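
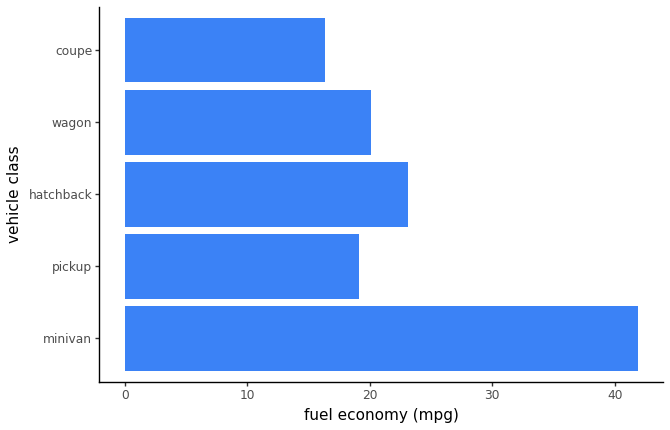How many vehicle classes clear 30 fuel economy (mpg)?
1

Above 30: minivan.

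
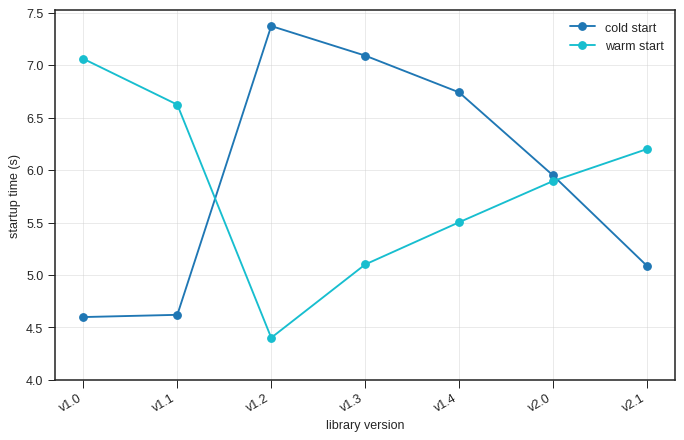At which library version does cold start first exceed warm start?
v1.1: cold start ≈ 4.5 vs warm start ≈ 6.5 (not yet); v1.2: cold start ≈ 7.5 vs warm start ≈ 4.5 (first crossover).

v1.2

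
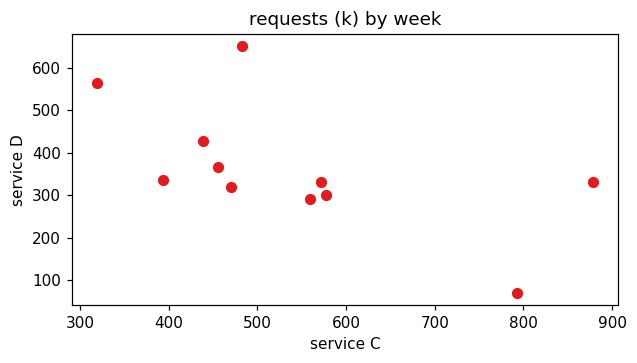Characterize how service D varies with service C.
Points are negatively correlated; moderate (|r| ≈ 0.6).

negative, moderate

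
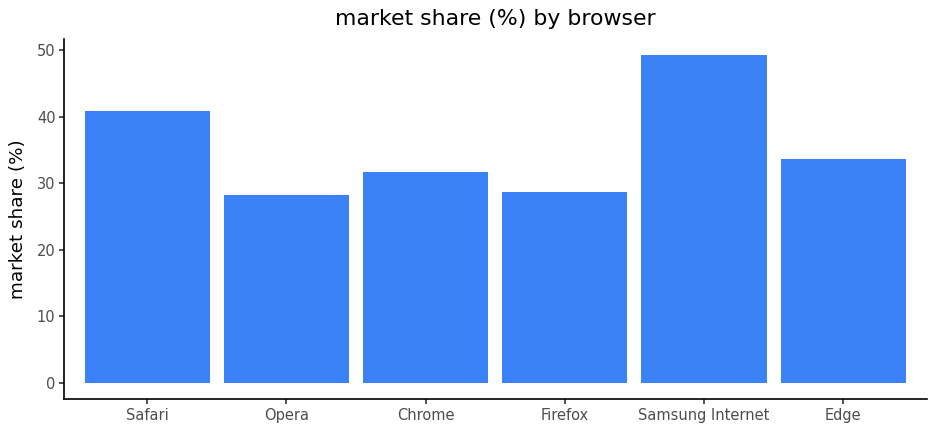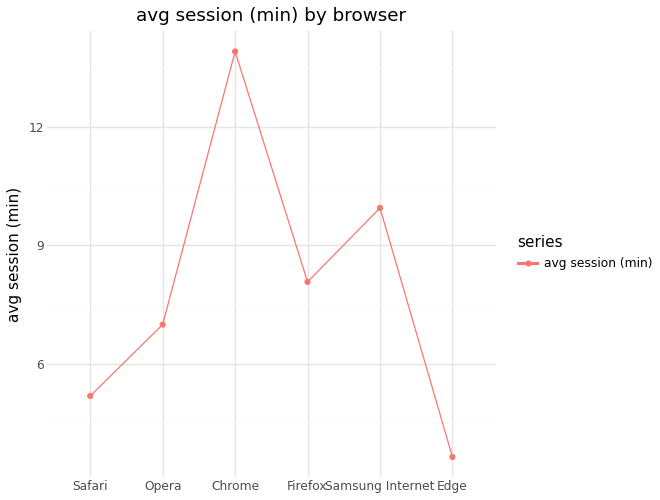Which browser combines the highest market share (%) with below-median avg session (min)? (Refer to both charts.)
Safari

Chart 2 median avg session (min) ≈ 8; below-median browsers: Safari, Opera, Edge. Among those, Safari has the highest market share (%) (≈ 40).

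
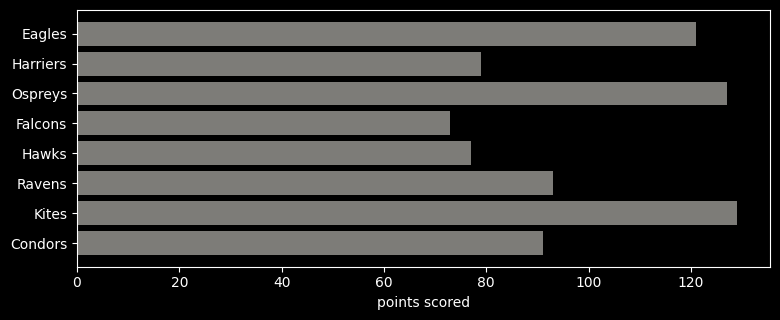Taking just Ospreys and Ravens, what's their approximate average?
≈ 110

(120 + 100) / 2 ≈ 110.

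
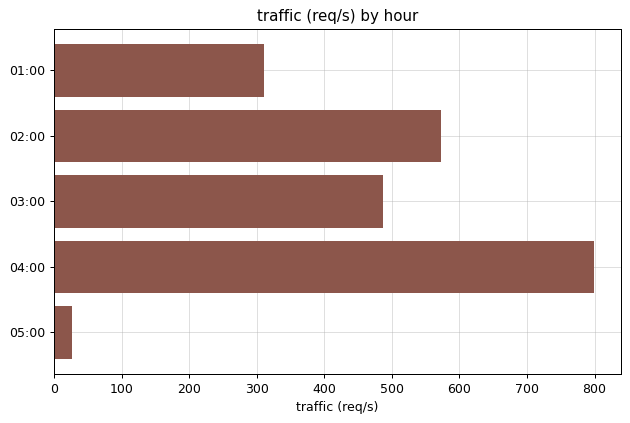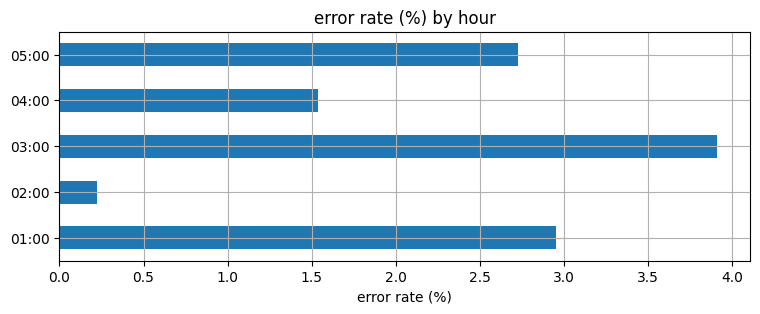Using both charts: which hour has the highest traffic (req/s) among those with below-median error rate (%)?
04:00

Chart 2 median error rate (%) ≈ 2.5; below-median hours: 02:00, 04:00. Among those, 04:00 has the highest traffic (req/s) (≈ 800).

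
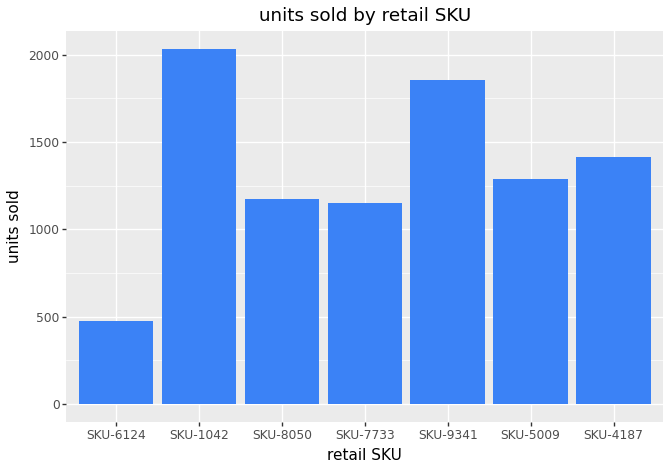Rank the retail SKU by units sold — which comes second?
Top 3: SKU-1042 ≈ 2000, SKU-9341 ≈ 1800, SKU-4187 ≈ 1400.

SKU-9341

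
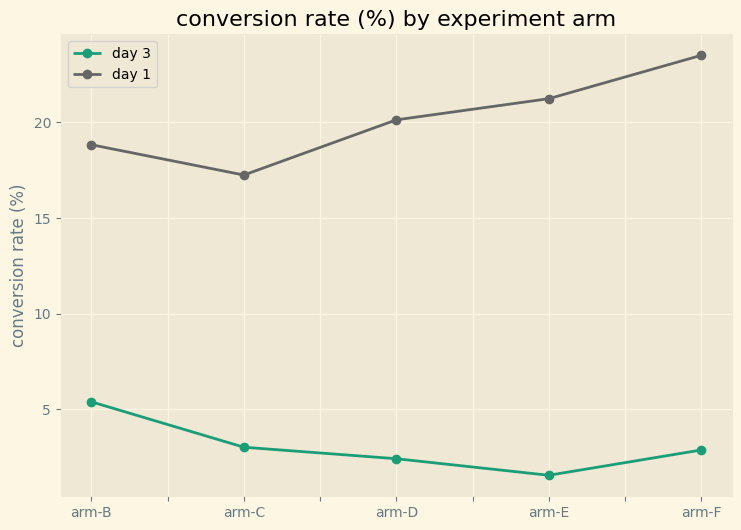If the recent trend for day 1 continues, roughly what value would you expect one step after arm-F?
Last three: 20, 22, 24 → slope ≈ 2/step → next ≈ 26.

≈ 26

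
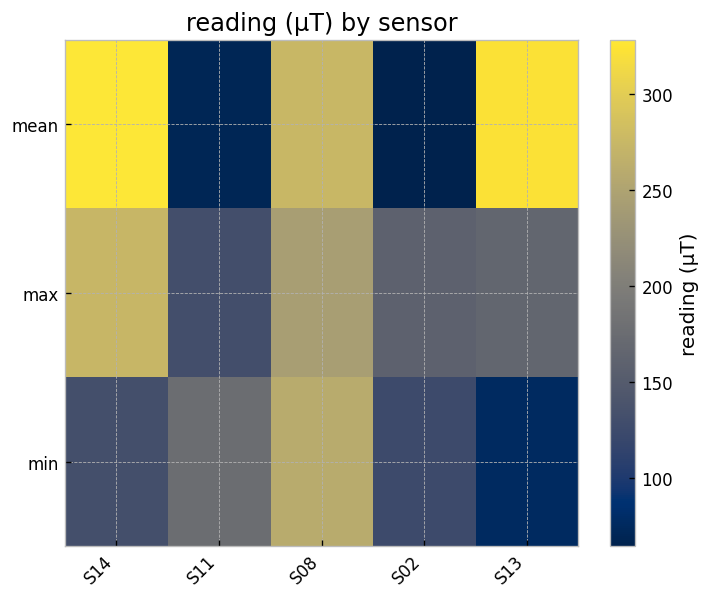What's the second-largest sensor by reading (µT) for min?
S11

Top 3 for min: S08 ≈ 250, S11 ≈ 175, S14 ≈ 125.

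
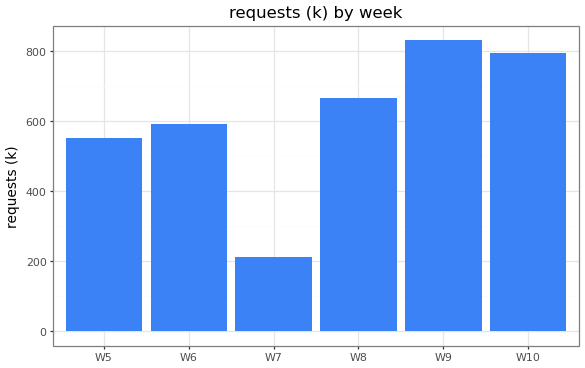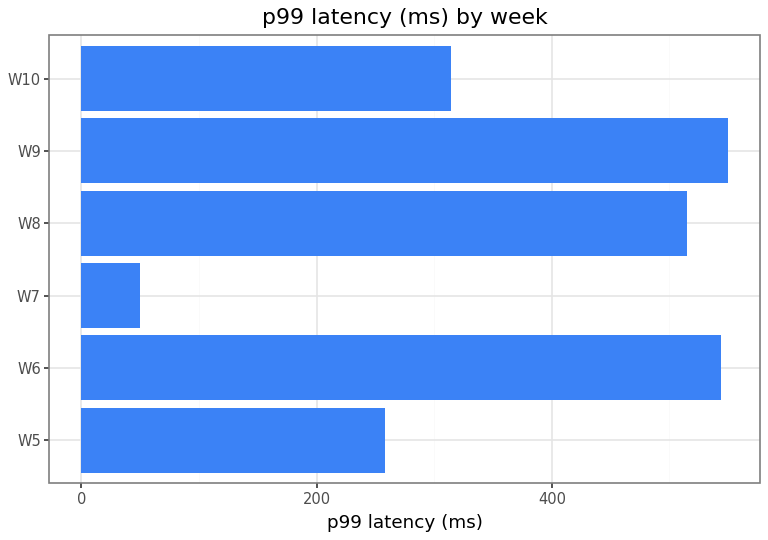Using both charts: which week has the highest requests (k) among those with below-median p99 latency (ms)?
W10

Chart 2 median p99 latency (ms) ≈ 400; below-median weeks: W5, W7, W10. Among those, W10 has the highest requests (k) (≈ 800).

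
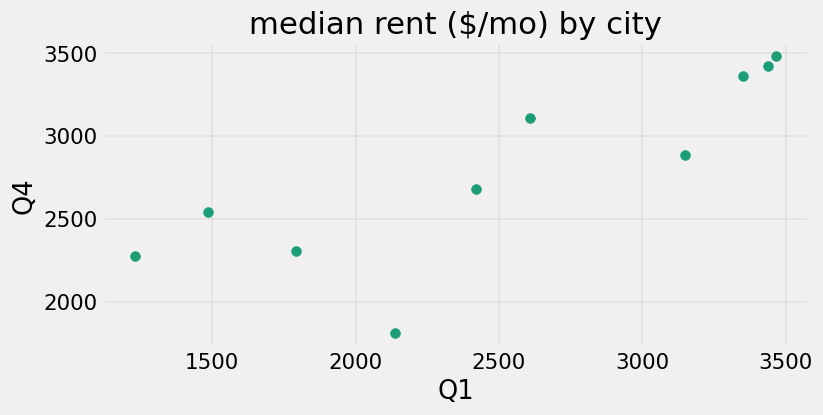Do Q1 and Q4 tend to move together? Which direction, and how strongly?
Points are positively correlated; strong (|r| ≈ 0.8).

positive, strong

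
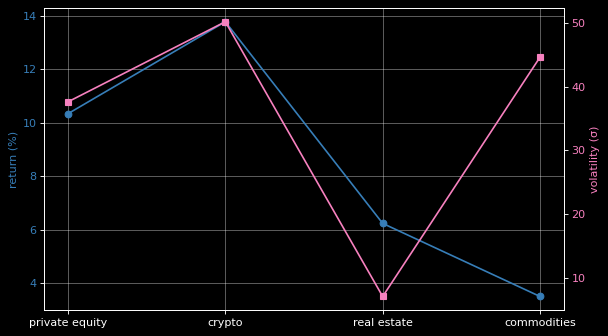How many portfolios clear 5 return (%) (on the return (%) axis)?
Above 5: private equity, crypto, real estate.

3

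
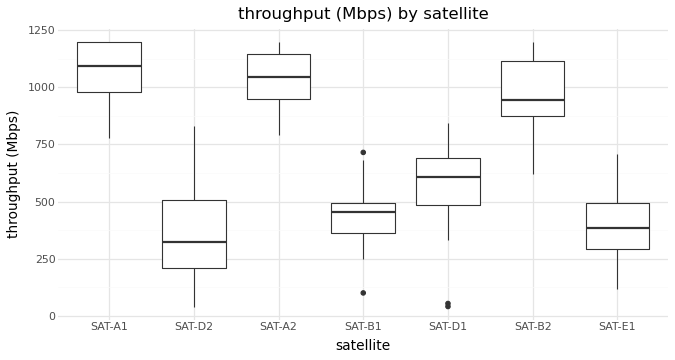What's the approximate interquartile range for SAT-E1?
≈ 200

Q3 ≈ 500, Q1 ≈ 300; IQR ≈ 200.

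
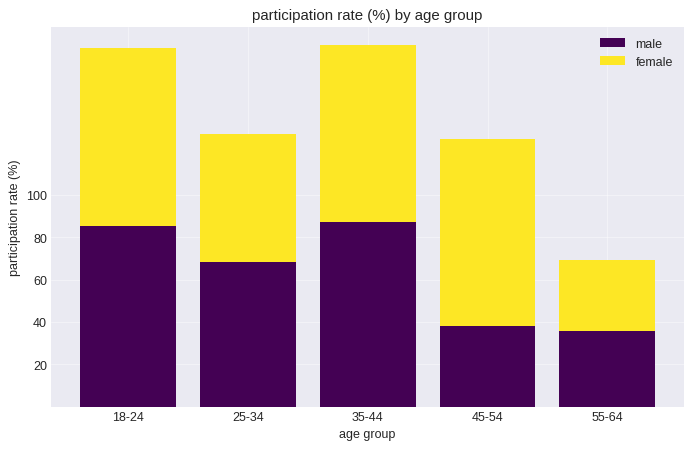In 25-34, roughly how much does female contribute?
≈ 60

female top ≈ 120, bottom ≈ 60; segment ≈ 60.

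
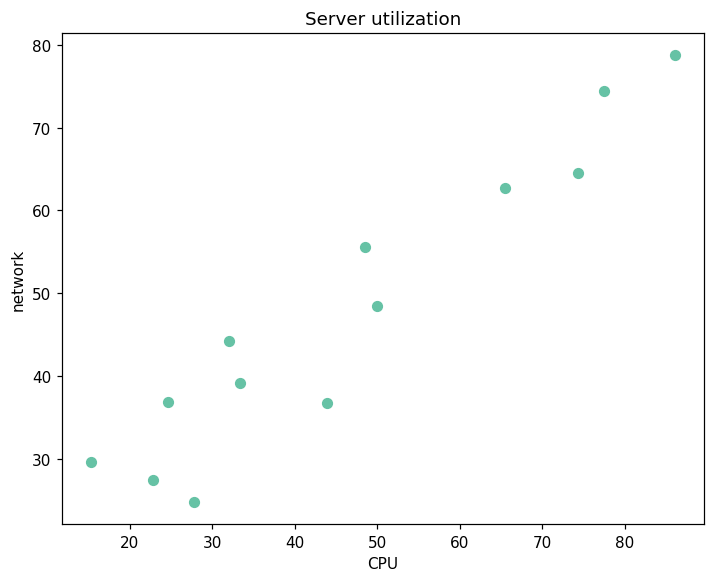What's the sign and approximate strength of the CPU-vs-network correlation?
Points are positively correlated; strong (|r| ≈ 1.0).

positive, strong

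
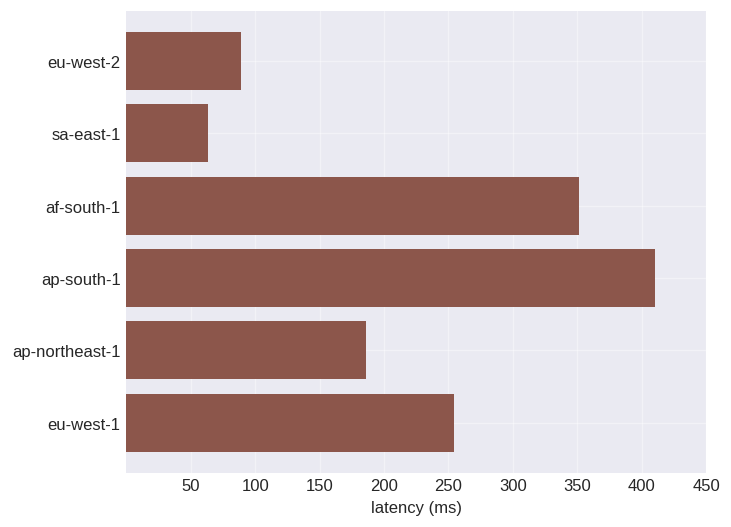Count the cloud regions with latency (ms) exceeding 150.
Above 150: af-south-1, ap-south-1, ap-northeast-1, eu-west-1.

4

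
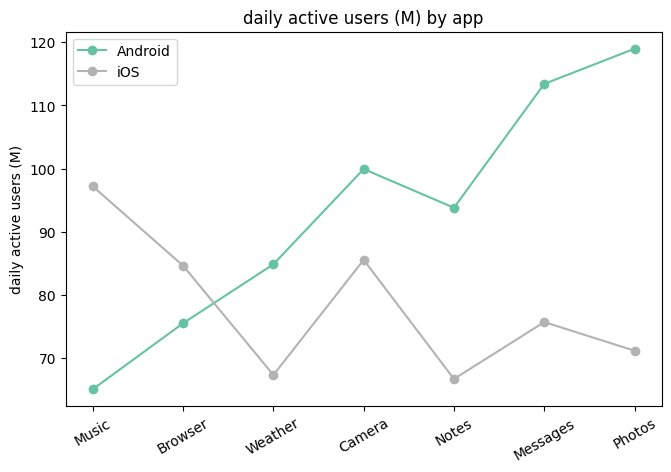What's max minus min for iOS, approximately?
≈ 30

Max Music ≈ 95, min Notes ≈ 65; range ≈ 30.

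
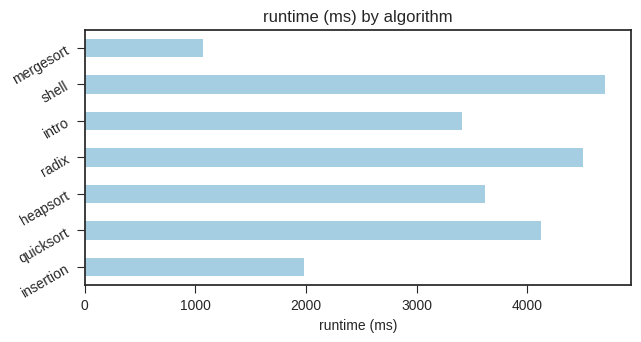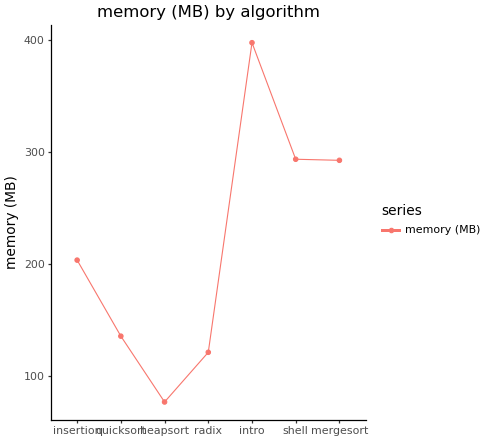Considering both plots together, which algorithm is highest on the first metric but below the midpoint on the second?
Chart 2 median memory (MB) ≈ 200; below-median algorithms: quicksort, heapsort, radix. Among those, radix has the highest runtime (ms) (≈ 4500).

radix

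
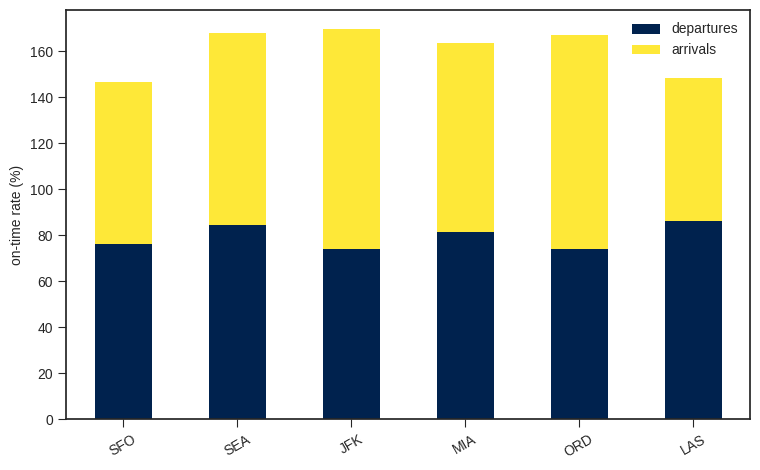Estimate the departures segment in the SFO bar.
≈ 80

departures top ≈ 80, bottom ≈ 0; segment ≈ 80.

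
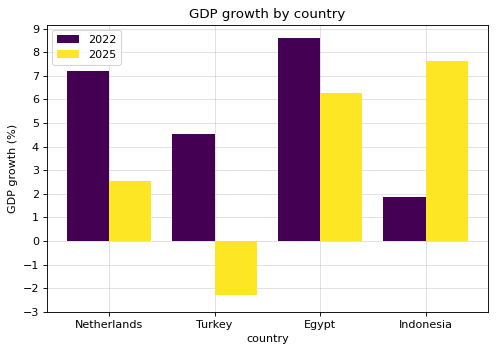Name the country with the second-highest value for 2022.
Netherlands

Top 3 for 2022: Egypt ≈ 9, Netherlands ≈ 7, Turkey ≈ 5.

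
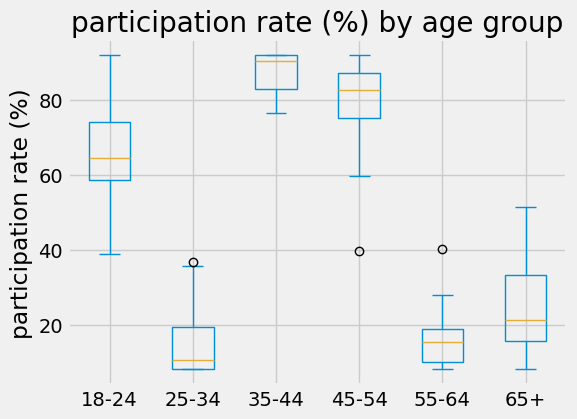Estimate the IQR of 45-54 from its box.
≈ 10

Q3 ≈ 90, Q1 ≈ 80; IQR ≈ 10.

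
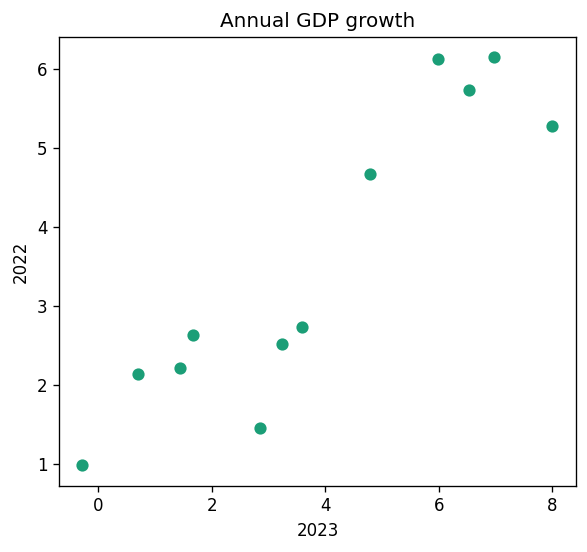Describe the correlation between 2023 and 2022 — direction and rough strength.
Points are positively correlated; strong (|r| ≈ 0.9).

positive, strong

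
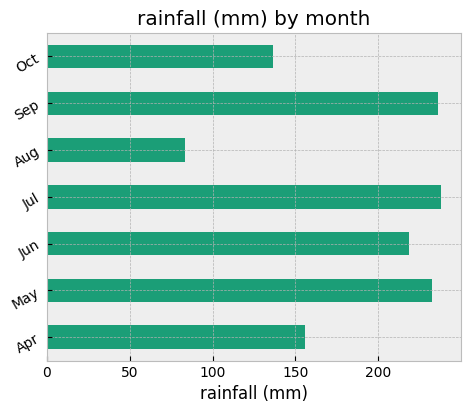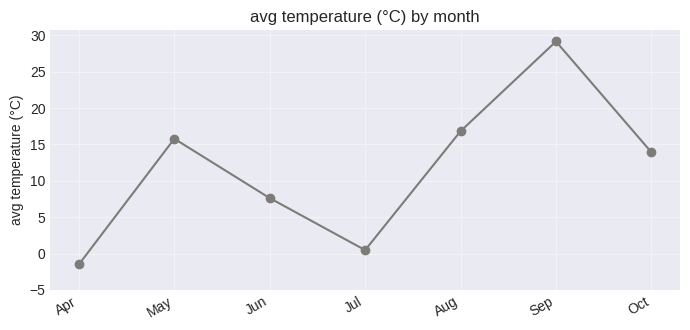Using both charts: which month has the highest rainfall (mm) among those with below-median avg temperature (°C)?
Jul

Chart 2 median avg temperature (°C) ≈ 15; below-median months: Apr, Jun, Jul. Among those, Jul has the highest rainfall (mm) (≈ 250).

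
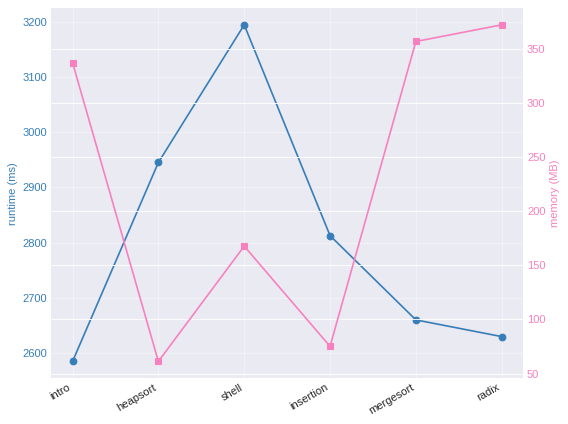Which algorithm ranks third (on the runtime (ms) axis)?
insertion

Top 4 (on the runtime (ms) axis): shell ≈ 3200, heapsort ≈ 2900, insertion ≈ 2800, mergesort ≈ 2700.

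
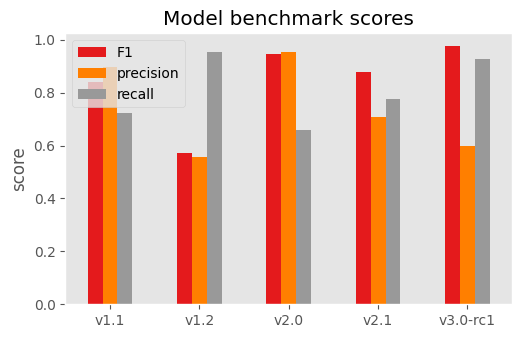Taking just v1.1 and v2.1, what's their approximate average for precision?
(0.9 + 0.7) / 2 ≈ 0.8.

≈ 0.8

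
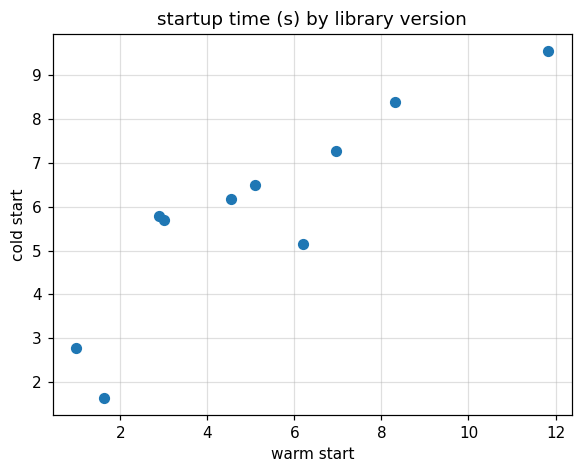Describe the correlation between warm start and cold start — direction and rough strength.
positive, strong

Points are positively correlated; strong (|r| ≈ 0.9).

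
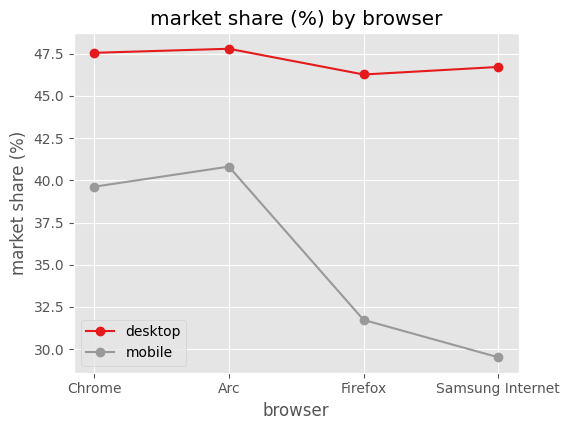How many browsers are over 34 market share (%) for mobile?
Above 34: Chrome, Arc.

2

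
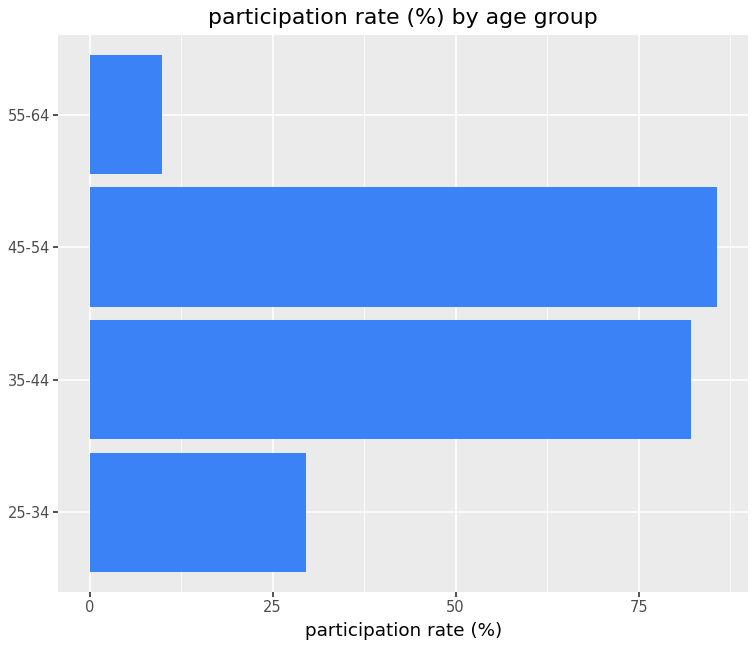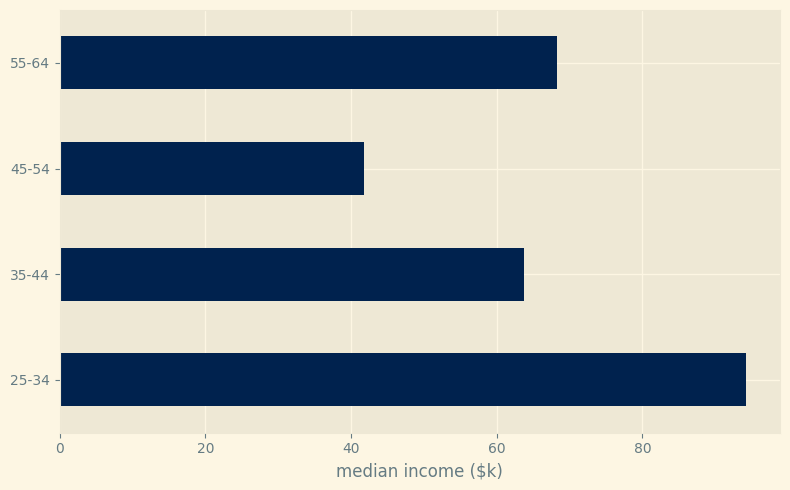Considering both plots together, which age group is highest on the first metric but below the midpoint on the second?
45-54

Chart 2 median median income ($k) ≈ 70; below-median age groups: 35-44, 45-54. Among those, 45-54 has the highest participation rate (%) (≈ 90).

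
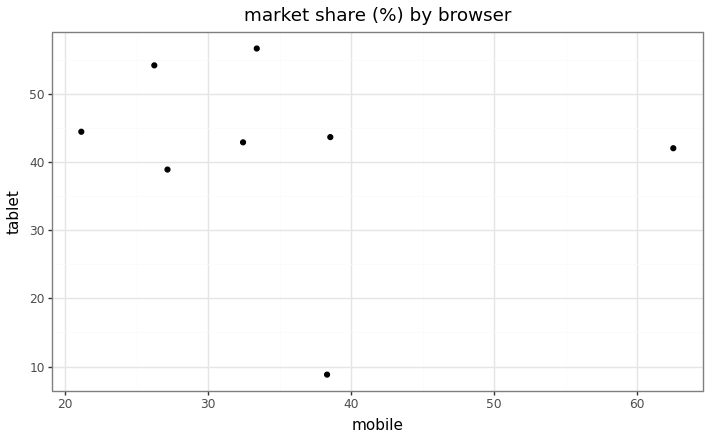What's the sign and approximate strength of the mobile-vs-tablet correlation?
no clear correlation

Points are roughly uncorrelated; weak (|r| ≈ 0.2).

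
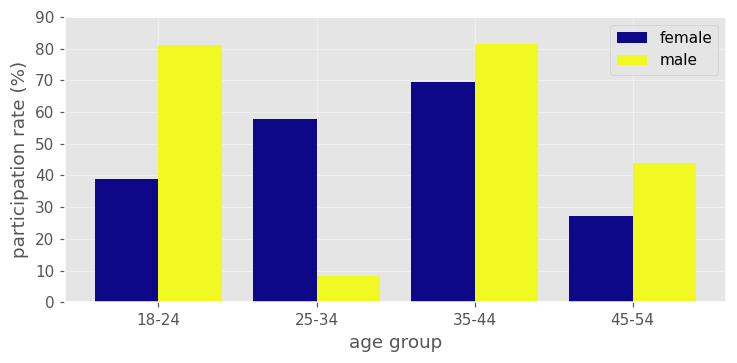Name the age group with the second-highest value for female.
25-34

Top 3 for female: 35-44 ≈ 70, 25-34 ≈ 60, 18-24 ≈ 40.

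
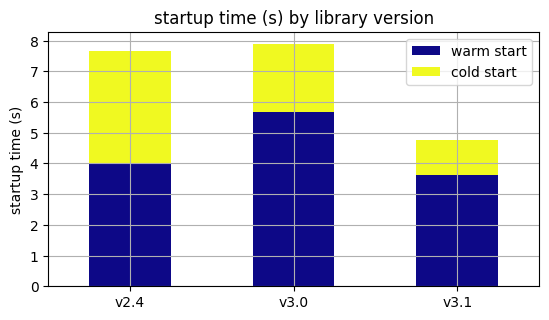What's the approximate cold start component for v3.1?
cold start top ≈ 5, bottom ≈ 4; segment ≈ 1.

≈ 1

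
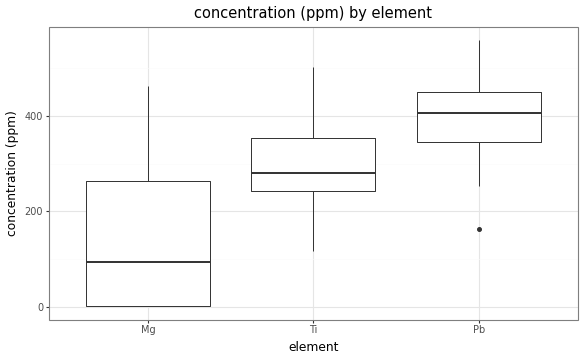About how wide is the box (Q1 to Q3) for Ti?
≈ 120

Q3 ≈ 360, Q1 ≈ 240; IQR ≈ 120.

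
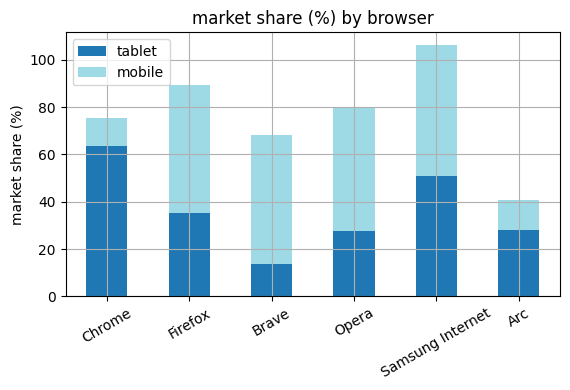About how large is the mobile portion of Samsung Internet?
mobile top ≈ 110, bottom ≈ 50; segment ≈ 60.

≈ 60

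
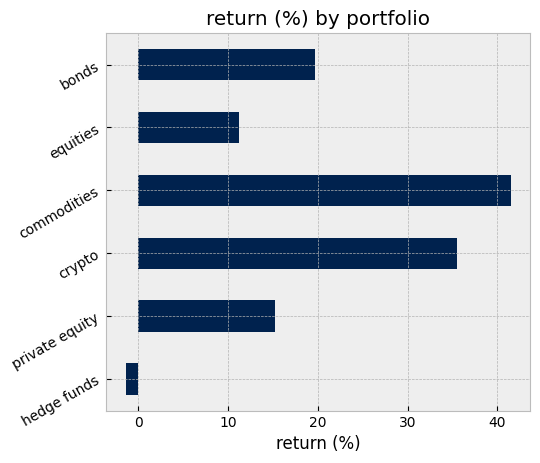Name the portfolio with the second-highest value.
crypto

Top 3: commodities ≈ 40, crypto ≈ 35, bonds ≈ 20.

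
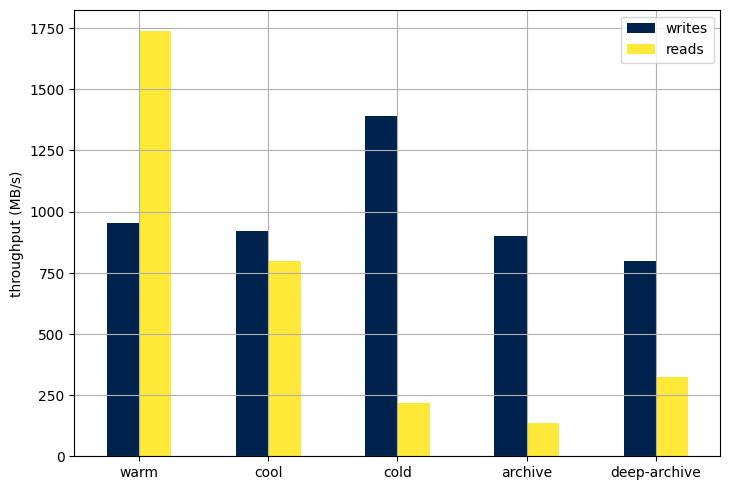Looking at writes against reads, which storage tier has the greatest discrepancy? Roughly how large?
cold, ≈ 1200 MB/s

cold: writes ≈ 1400, reads ≈ 200 → gap ≈ 1200. Next-largest (warm) is only ≈ 800.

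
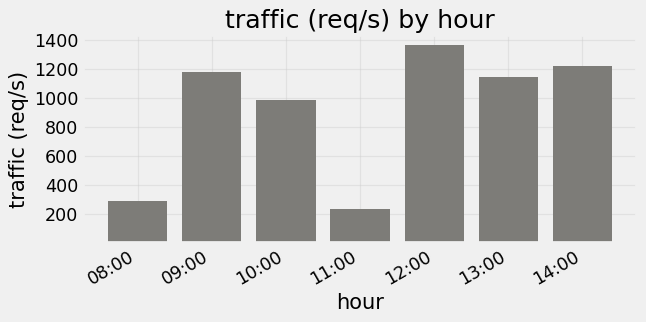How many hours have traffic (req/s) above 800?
Above 800: 09:00, 10:00, 12:00, 13:00, 14:00.

5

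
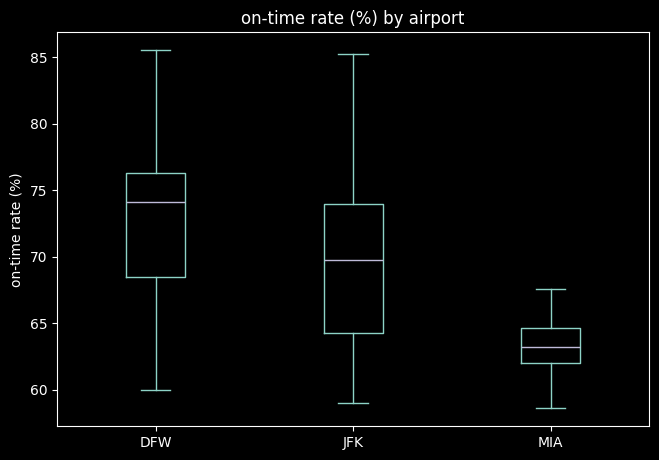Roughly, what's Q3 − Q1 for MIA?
≈ 3

Q3 ≈ 65, Q1 ≈ 62; IQR ≈ 3.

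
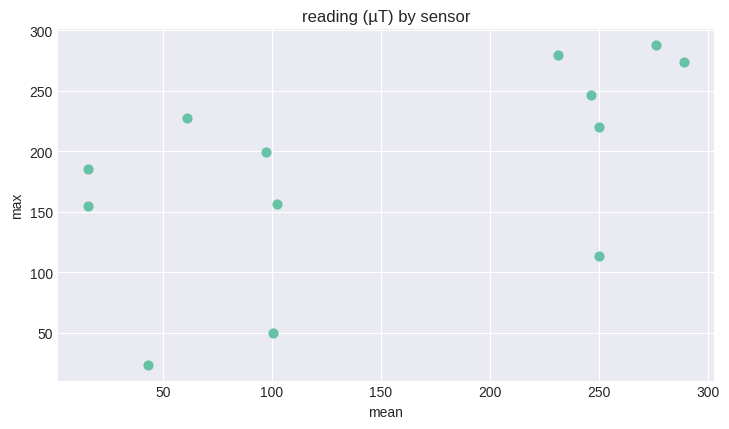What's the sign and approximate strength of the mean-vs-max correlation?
positive, moderate

Points are positively correlated; moderate (|r| ≈ 0.6).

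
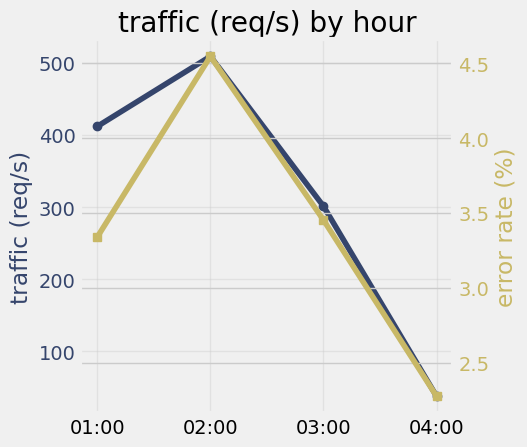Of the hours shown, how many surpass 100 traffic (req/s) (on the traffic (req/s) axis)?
3

Above 100: 01:00, 02:00, 03:00.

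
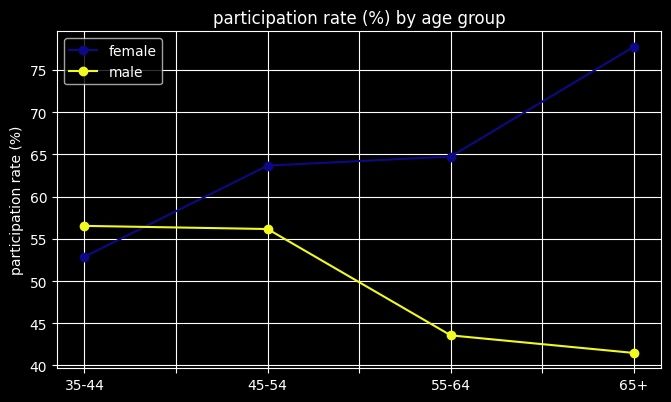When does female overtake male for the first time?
45-54

35-44: female ≈ 55 vs male ≈ 55 (not yet); 45-54: female ≈ 65 vs male ≈ 55 (first crossover).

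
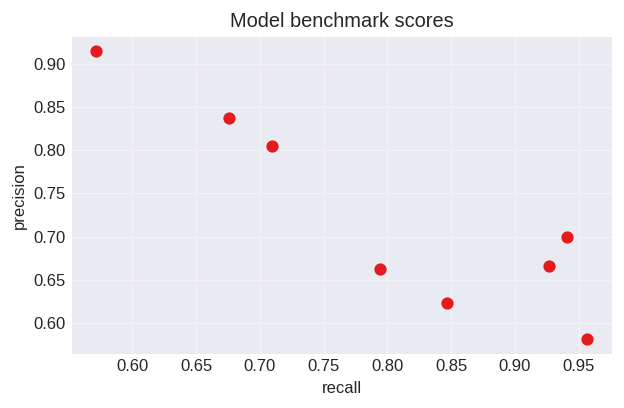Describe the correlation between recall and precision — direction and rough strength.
negative, strong

Points are negatively correlated; strong (|r| ≈ 0.9).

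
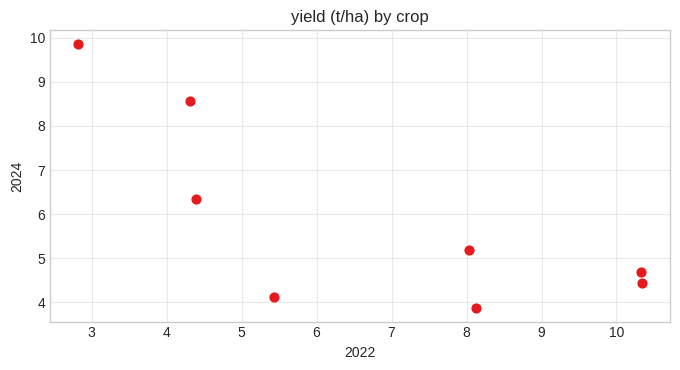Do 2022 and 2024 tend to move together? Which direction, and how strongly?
negative, strong

Points are negatively correlated; strong (|r| ≈ 0.8).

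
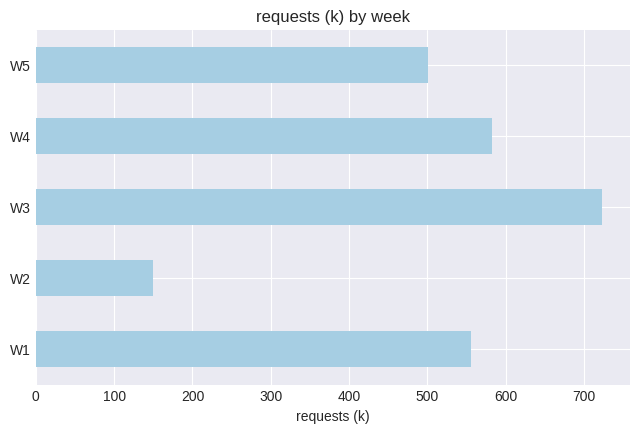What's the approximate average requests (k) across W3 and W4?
≈ 650

(700 + 600) / 2 ≈ 650.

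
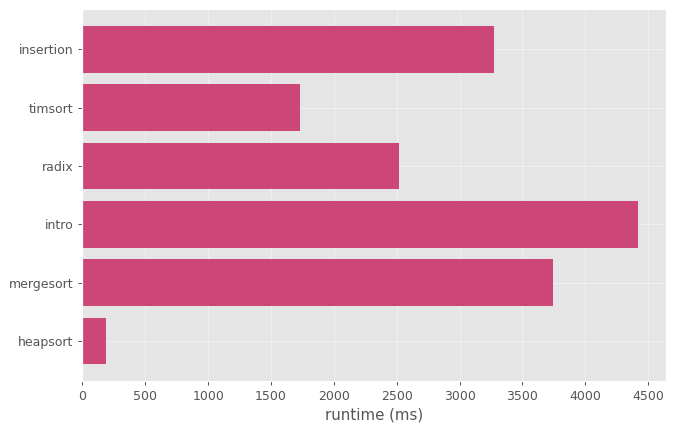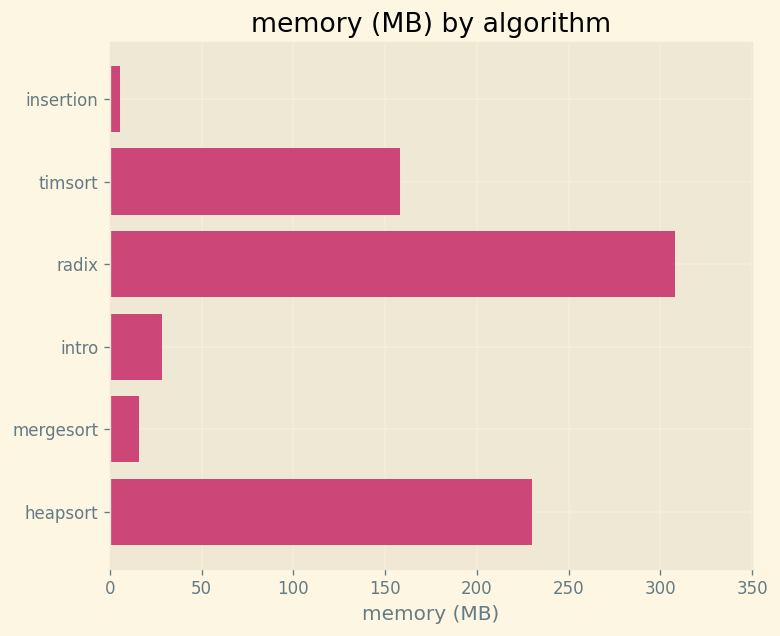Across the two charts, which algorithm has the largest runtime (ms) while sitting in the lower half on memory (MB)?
Chart 2 median memory (MB) ≈ 100; below-median algorithms: insertion, intro, mergesort. Among those, intro has the highest runtime (ms) (≈ 4500).

intro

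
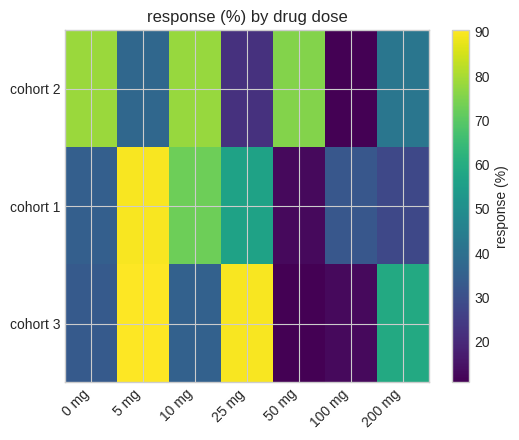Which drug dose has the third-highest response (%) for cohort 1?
Top 4 for cohort 1: 5 mg ≈ 90, 10 mg ≈ 70, 25 mg ≈ 60, 0 mg ≈ 30.

25 mg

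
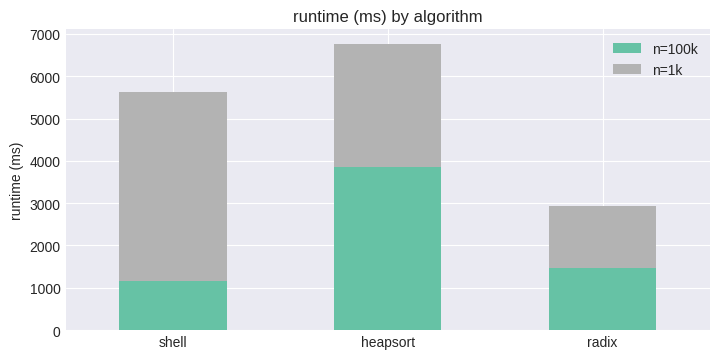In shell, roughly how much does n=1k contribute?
n=1k top ≈ 6000, bottom ≈ 1000; segment ≈ 5000.

≈ 5000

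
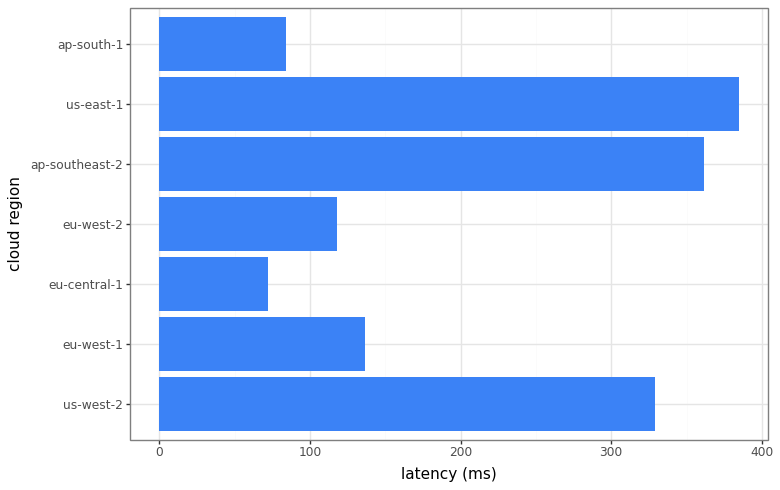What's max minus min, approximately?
≈ 350

Max us-east-1 ≈ 400, min eu-central-1 ≈ 50; range ≈ 350.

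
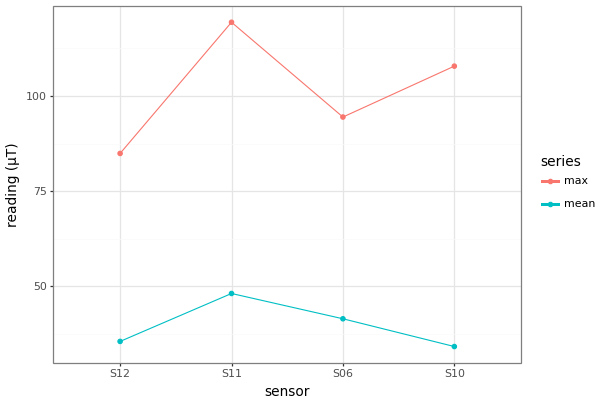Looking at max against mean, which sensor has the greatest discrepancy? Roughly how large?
S10, ≈ 80 µT

S10: max ≈ 110, mean ≈ 30 → gap ≈ 80. Next-largest (S11) is only ≈ 70.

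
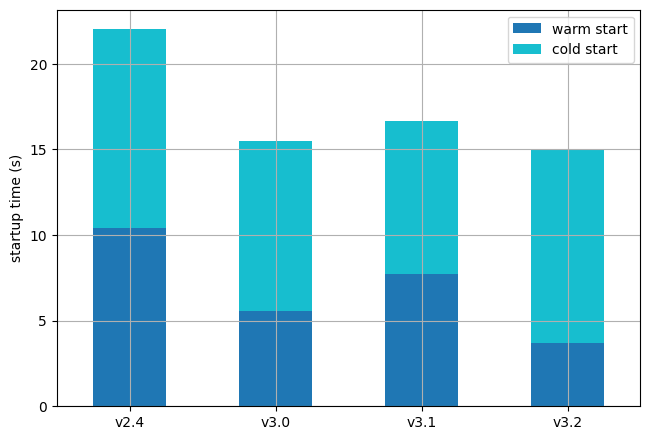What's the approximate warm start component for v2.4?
≈ 10

warm start top ≈ 10, bottom ≈ 0; segment ≈ 10.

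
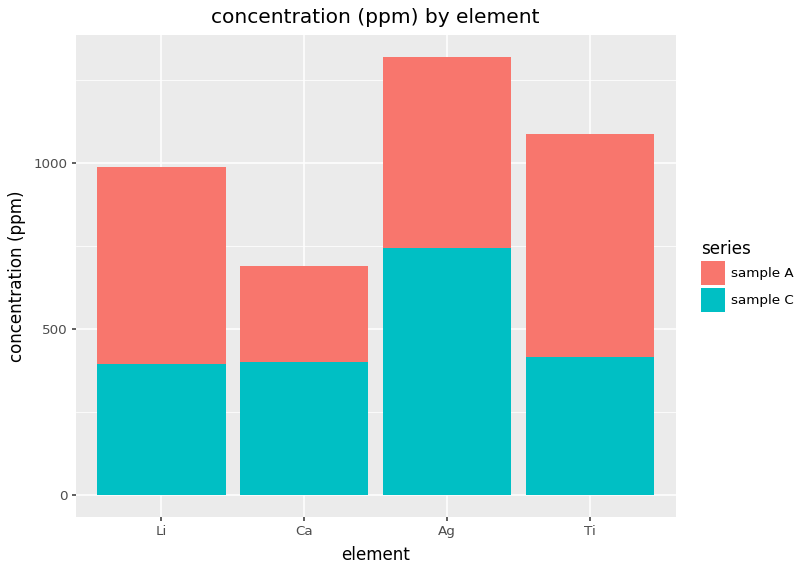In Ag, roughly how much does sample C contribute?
≈ 800

sample C top ≈ 800, bottom ≈ 0; segment ≈ 800.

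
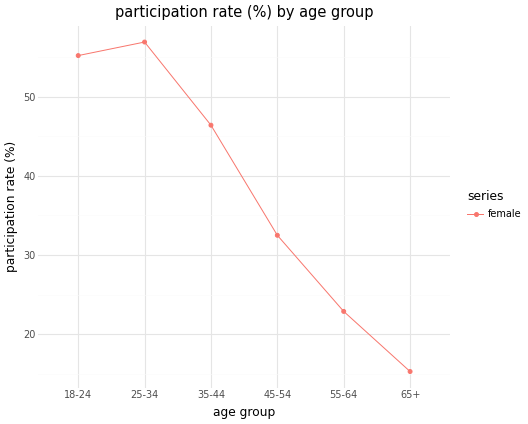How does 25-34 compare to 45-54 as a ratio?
25-34 ≈ 55, 45-54 ≈ 35; 55/35 ≈ 1.57.

≈ 1.57×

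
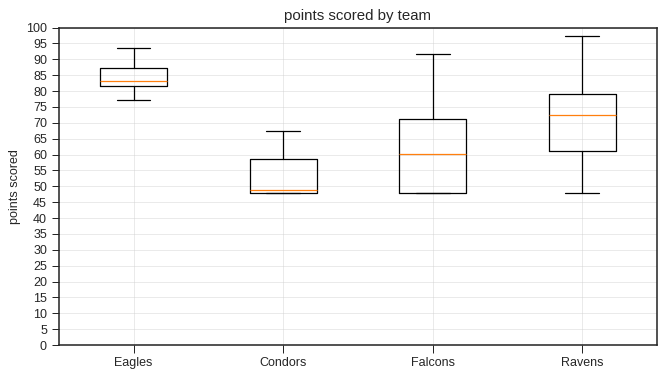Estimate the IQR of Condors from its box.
≈ 10

Q3 ≈ 60, Q1 ≈ 50; IQR ≈ 10.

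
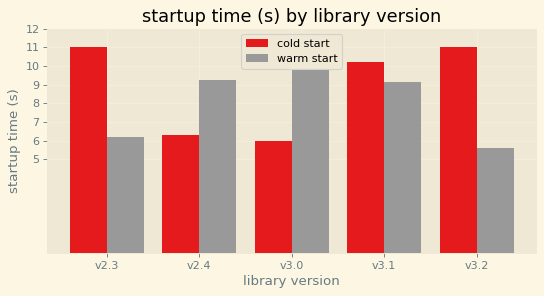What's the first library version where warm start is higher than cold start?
v2.4

v2.3: warm start ≈ 6 vs cold start ≈ 11 (not yet); v2.4: warm start ≈ 9 vs cold start ≈ 6 (first crossover).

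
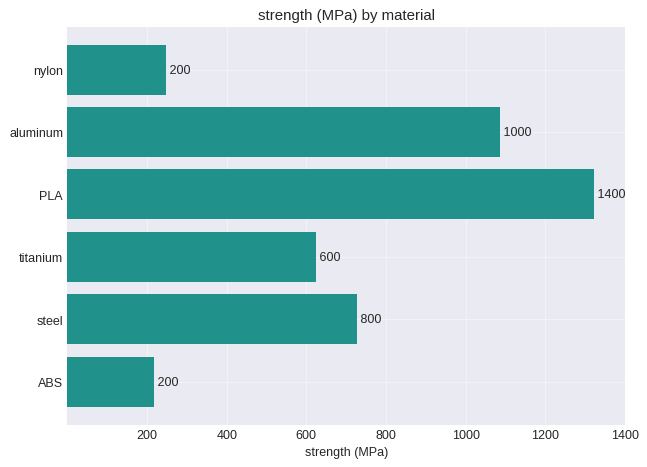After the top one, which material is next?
aluminum

Top 3: PLA ≈ 1400, aluminum ≈ 1000, steel ≈ 800.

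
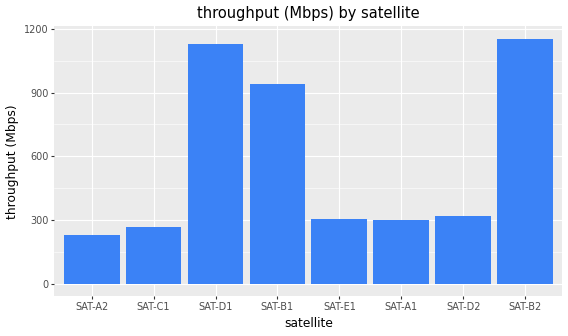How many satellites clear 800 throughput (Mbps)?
Above 800: SAT-D1, SAT-B1, SAT-B2.

3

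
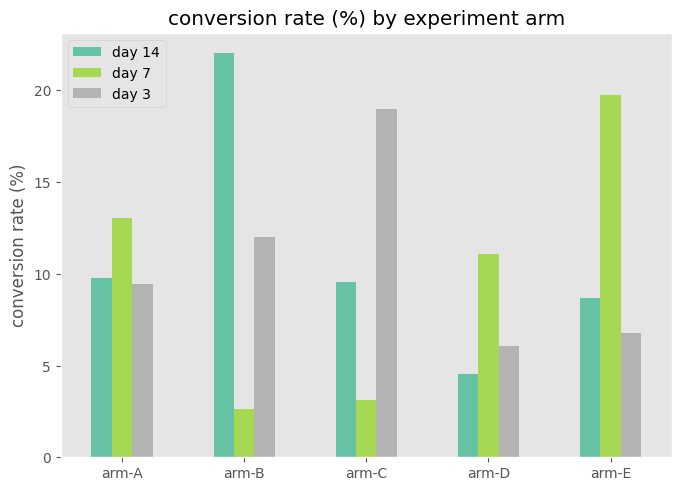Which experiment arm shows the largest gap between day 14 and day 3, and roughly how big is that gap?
arm-B: day 14 ≈ 22, day 3 ≈ 12 → gap ≈ 10. Next-largest (arm-C) is only ≈ 8.

arm-B, ≈ 10 %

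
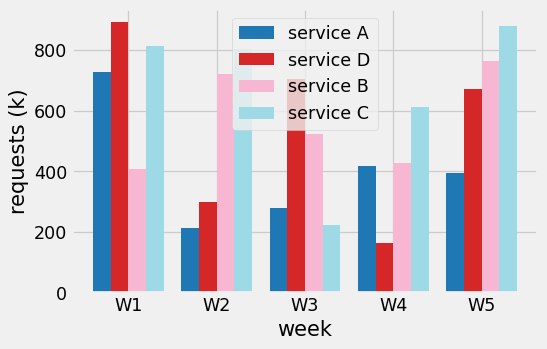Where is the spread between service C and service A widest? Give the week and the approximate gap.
W2, ≈ 600 k

W2: service C ≈ 800, service A ≈ 200 → gap ≈ 600. Next-largest (W5) is only ≈ 500.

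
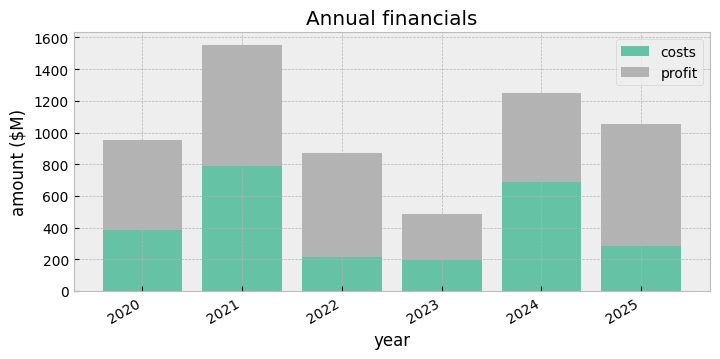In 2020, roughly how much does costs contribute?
≈ 400

costs top ≈ 400, bottom ≈ 0; segment ≈ 400.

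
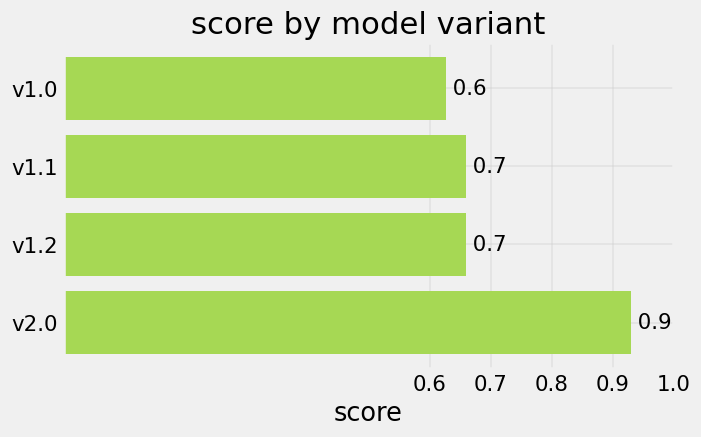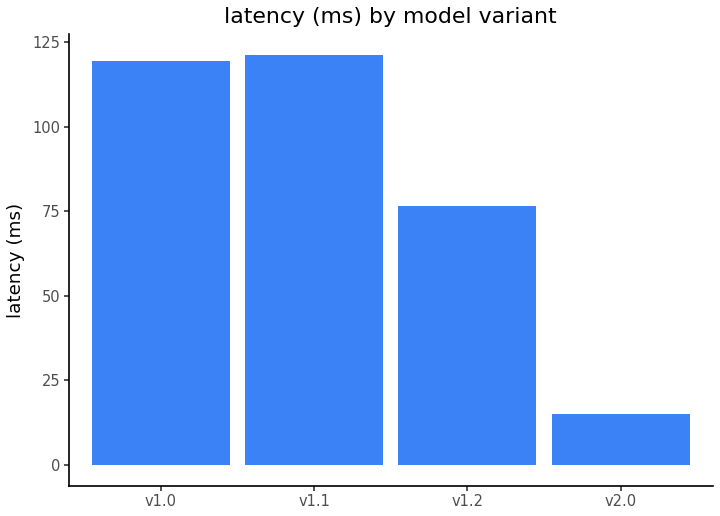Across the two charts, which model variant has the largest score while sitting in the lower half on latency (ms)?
Chart 2 median latency (ms) ≈ 100; below-median model variants: v1.2, v2.0. Among those, v2.0 has the highest score (≈ 0.9).

v2.0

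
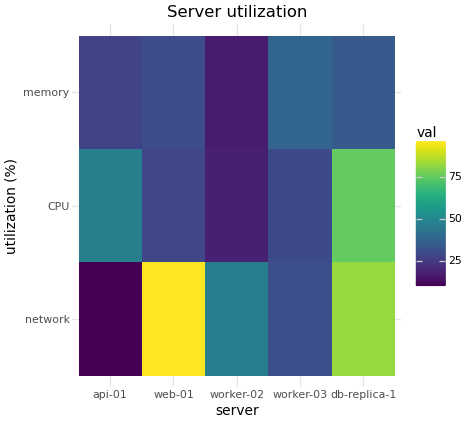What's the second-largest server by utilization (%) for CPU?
Top 3 for CPU: db-replica-1 ≈ 80, api-01 ≈ 50, worker-03 ≈ 30.

api-01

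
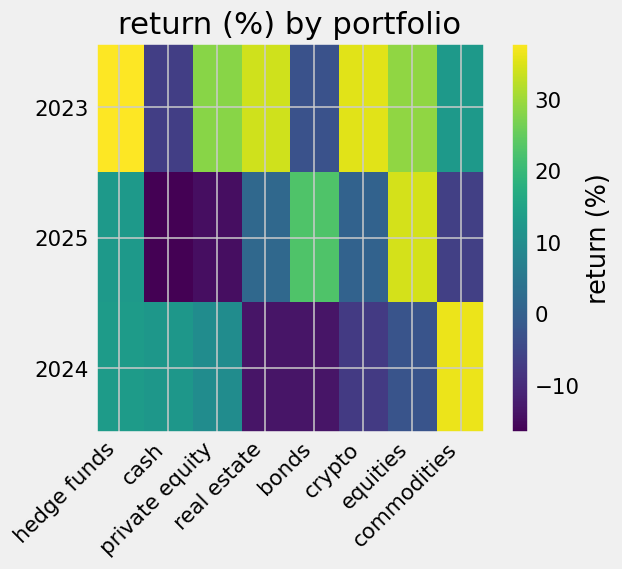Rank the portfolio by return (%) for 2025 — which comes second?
bonds

Top 3 for 2025: equities ≈ 35, bonds ≈ 25, hedge funds ≈ 15.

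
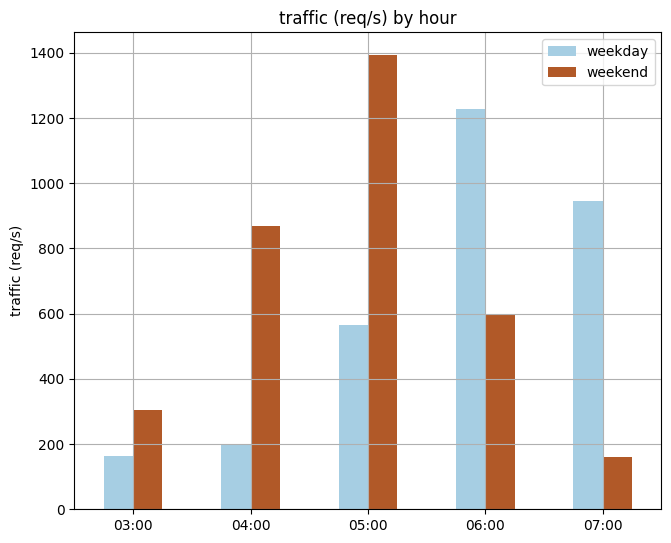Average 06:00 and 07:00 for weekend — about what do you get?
≈ 400

(600 + 200) / 2 ≈ 400.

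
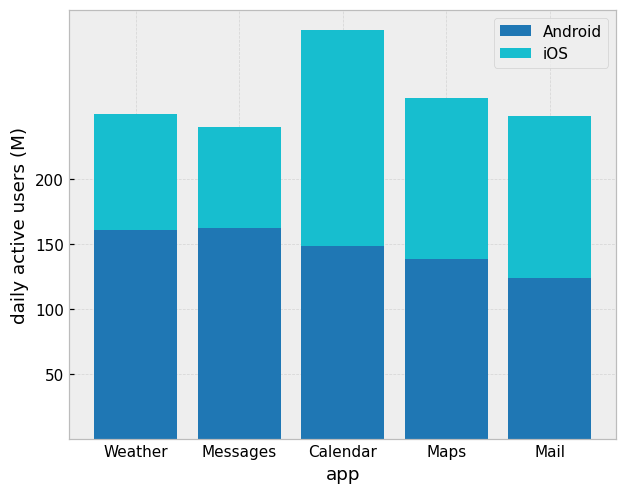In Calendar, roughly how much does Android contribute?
≈ 150

Android top ≈ 150, bottom ≈ 0; segment ≈ 150.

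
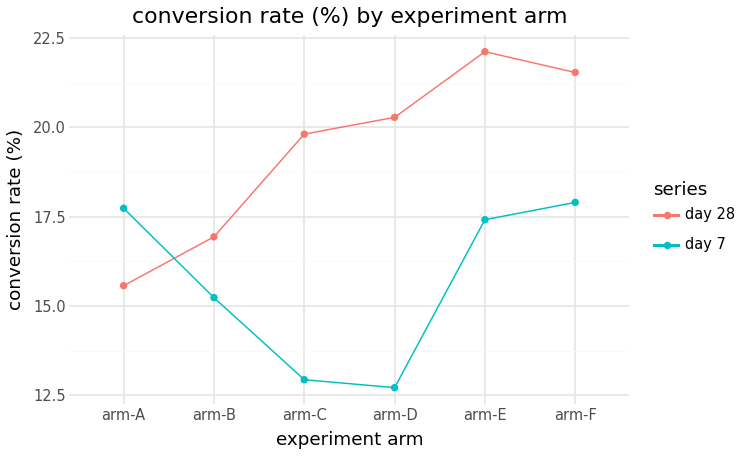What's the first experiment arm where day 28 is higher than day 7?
arm-A: day 28 ≈ 16 vs day 7 ≈ 18 (not yet); arm-B: day 28 ≈ 17 vs day 7 ≈ 15 (first crossover).

arm-B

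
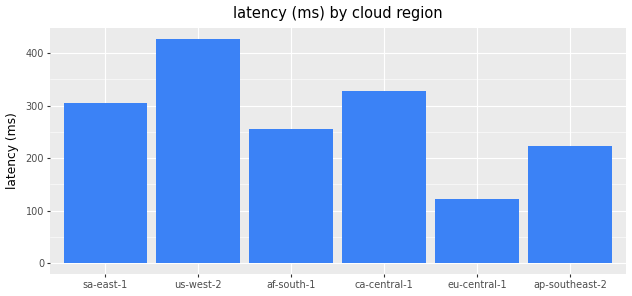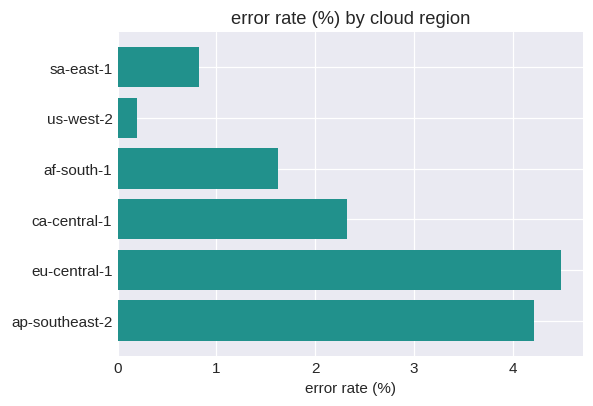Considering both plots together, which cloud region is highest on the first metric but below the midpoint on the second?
us-west-2

Chart 2 median error rate (%) ≈ 2; below-median cloud regions: sa-east-1, us-west-2, af-south-1. Among those, us-west-2 has the highest latency (ms) (≈ 450).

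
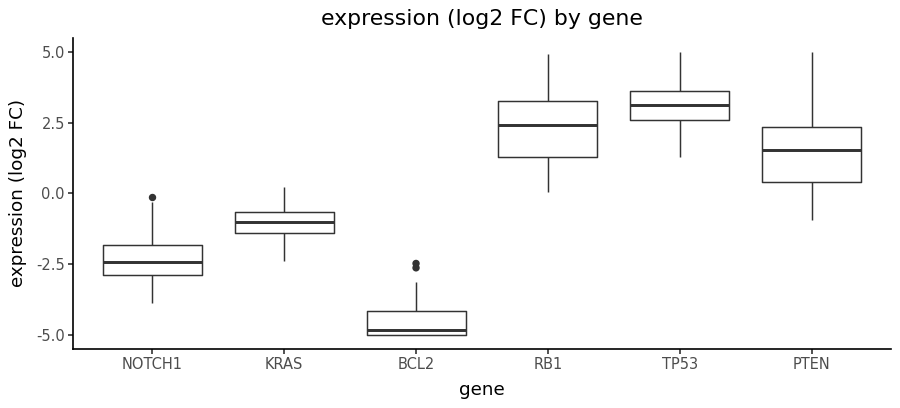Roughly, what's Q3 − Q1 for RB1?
Q3 ≈ 3, Q1 ≈ 1; IQR ≈ 2.

≈ 2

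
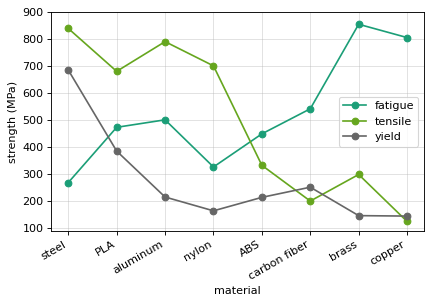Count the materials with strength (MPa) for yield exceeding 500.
Above 500: steel.

1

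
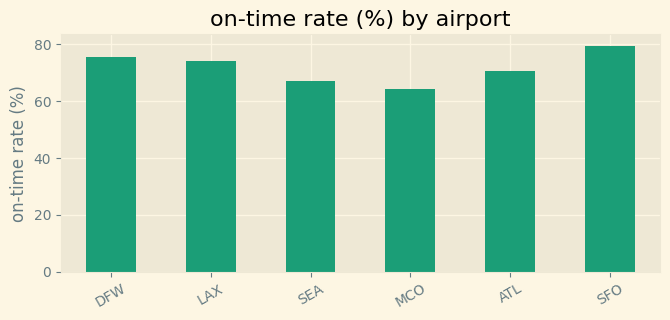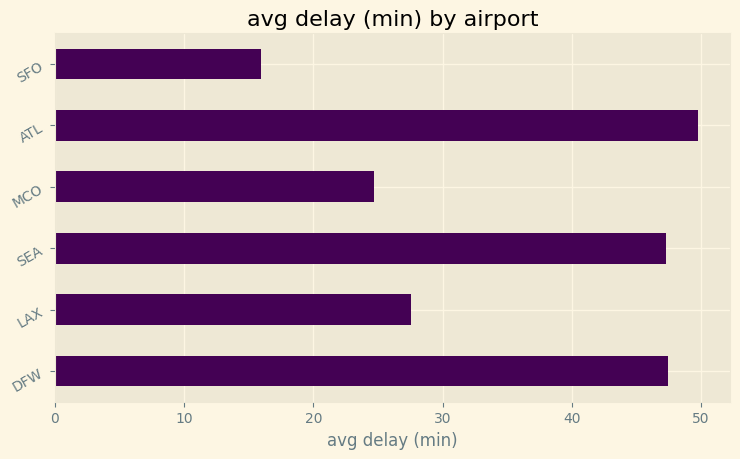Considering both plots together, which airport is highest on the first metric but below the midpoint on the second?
Chart 2 median avg delay (min) ≈ 35; below-median airports: LAX, MCO, SFO. Among those, SFO has the highest on-time rate (%) (≈ 80).

SFO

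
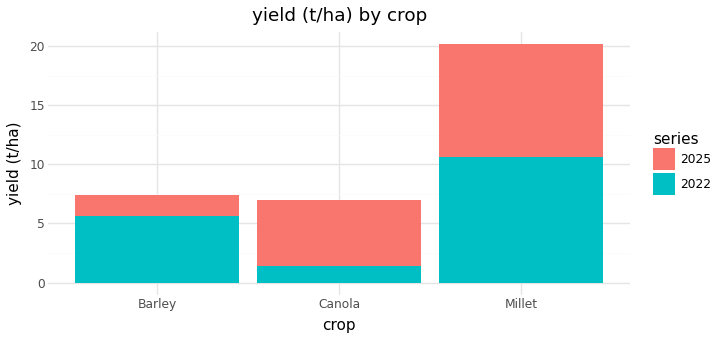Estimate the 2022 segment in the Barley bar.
≈ 6

2022 top ≈ 6, bottom ≈ 0; segment ≈ 6.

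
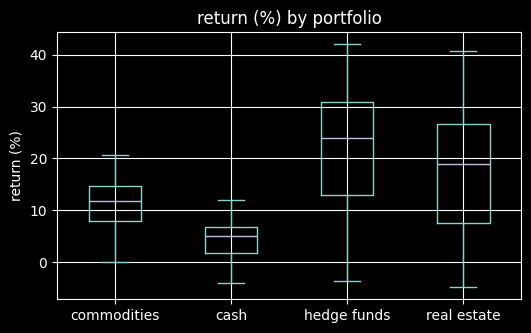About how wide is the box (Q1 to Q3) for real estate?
Q3 ≈ 26, Q1 ≈ 8; IQR ≈ 18.

≈ 18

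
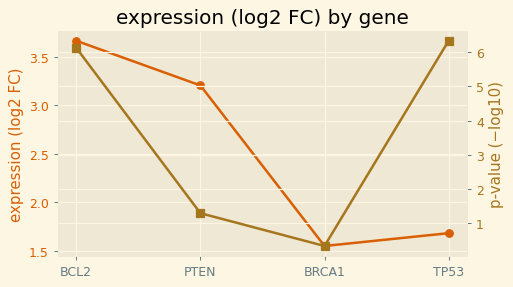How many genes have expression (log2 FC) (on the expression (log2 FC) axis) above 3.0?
Above 3.0: BCL2, PTEN.

2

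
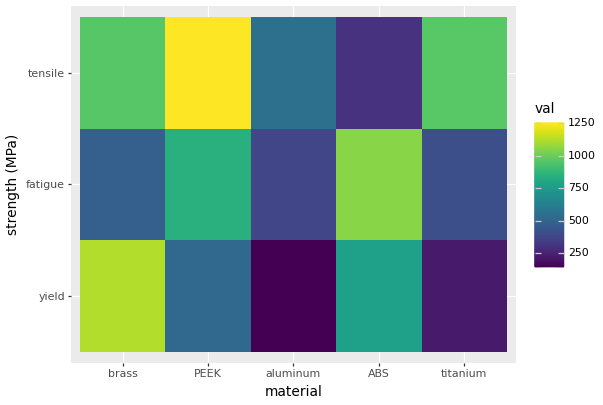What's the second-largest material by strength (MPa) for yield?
Top 3 for yield: brass ≈ 1100, ABS ≈ 800, PEEK ≈ 500.

ABS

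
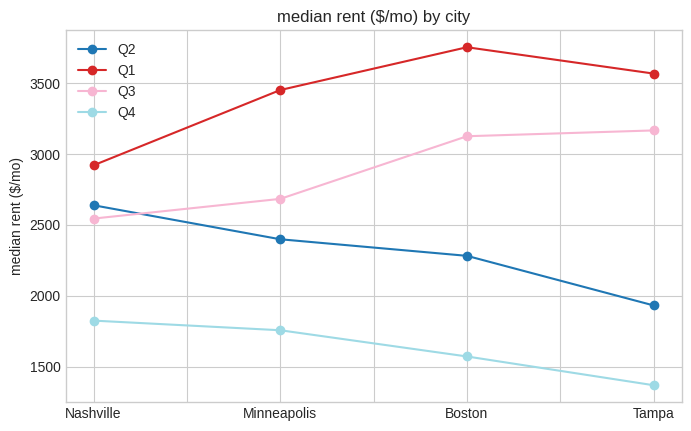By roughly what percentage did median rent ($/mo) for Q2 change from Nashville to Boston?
≈ -15.4%

Nashville ≈ 2600, Boston ≈ 2200; (2200 − 2600) / 2600 ≈ -15.4%.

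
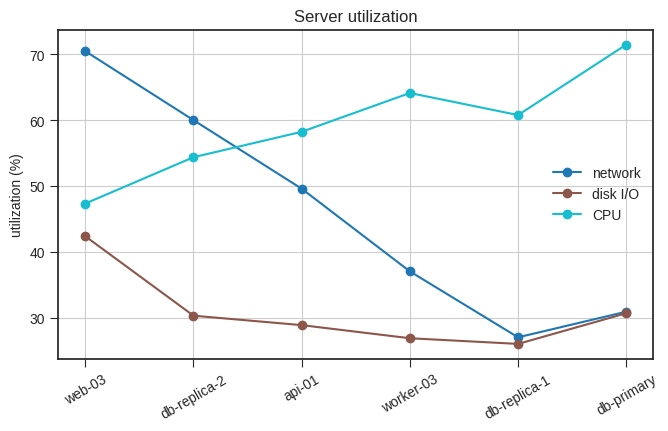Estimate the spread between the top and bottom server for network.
Max web-03 ≈ 70, min db-replica-1 ≈ 25; range ≈ 45.

≈ 45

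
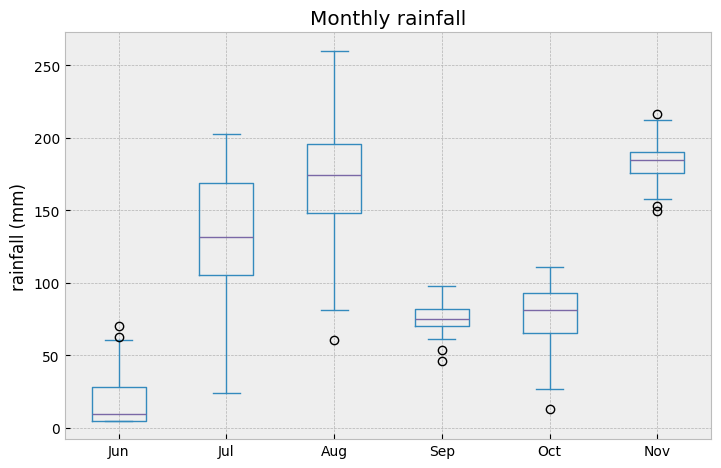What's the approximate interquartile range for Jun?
≈ 20

Q3 ≈ 20, Q1 ≈ 0; IQR ≈ 20.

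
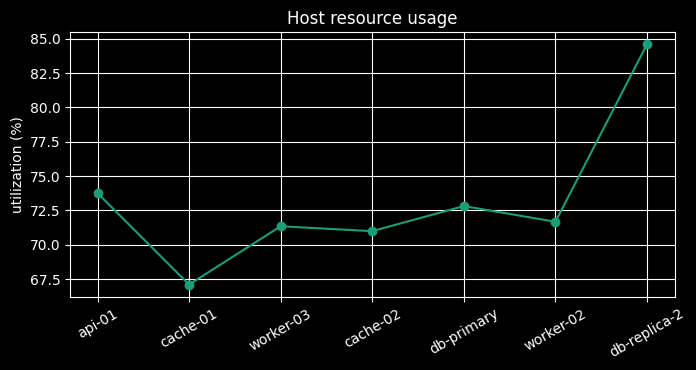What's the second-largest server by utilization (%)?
api-01

Top 3: db-replica-2 ≈ 84, api-01 ≈ 74, db-primary ≈ 72.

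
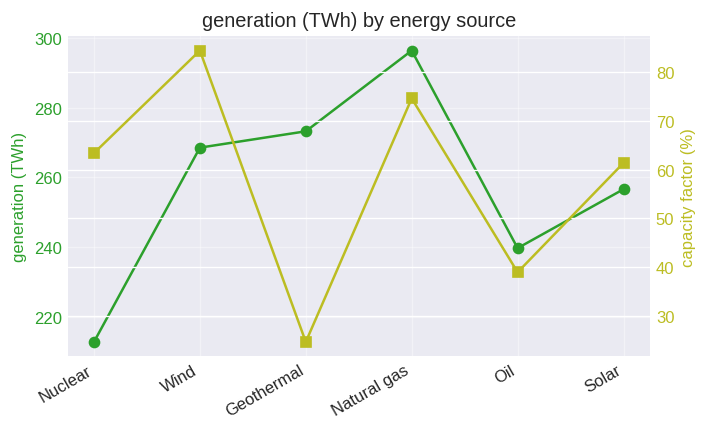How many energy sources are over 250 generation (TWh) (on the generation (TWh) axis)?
4

Above 250: Wind, Geothermal, Natural gas, Solar.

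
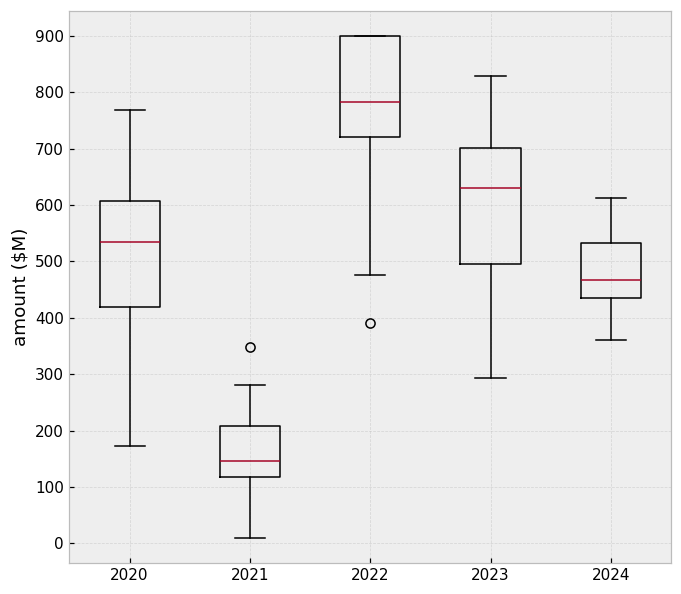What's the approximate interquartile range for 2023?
Q3 ≈ 700, Q1 ≈ 500; IQR ≈ 200.

≈ 200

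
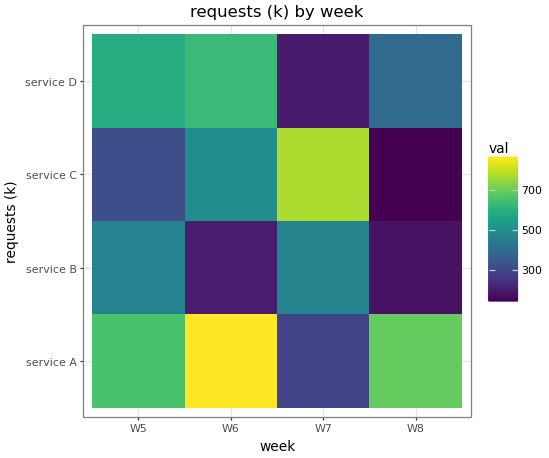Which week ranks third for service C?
W5

Top 4 for service C: W7 ≈ 800, W6 ≈ 500, W5 ≈ 300, W8 ≈ 100.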